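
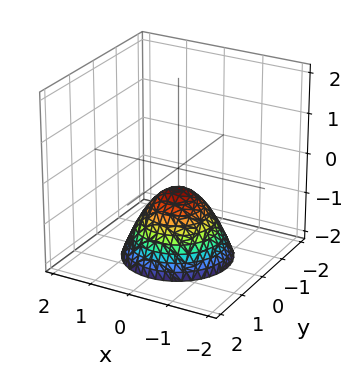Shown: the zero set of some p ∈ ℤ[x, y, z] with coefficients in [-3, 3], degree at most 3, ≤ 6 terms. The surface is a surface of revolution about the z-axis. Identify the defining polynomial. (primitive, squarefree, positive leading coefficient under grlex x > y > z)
(a) The degree is 2 — no degree-1 surface has this shape.
(b) Symmetries: rotational symmetry about the z-axis ⇒ p depends on x, y only through x² + y².
(c) Reading off the gridlines: a circular section at z = -2 has radius between 1 and 2; the surface avoids every integer x-axis point in the box.
(d) Assembling these constraints gives the stated polynomial.

2*x^2 + 2*y^2 + 2*z + 1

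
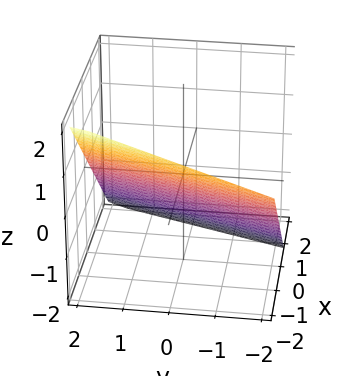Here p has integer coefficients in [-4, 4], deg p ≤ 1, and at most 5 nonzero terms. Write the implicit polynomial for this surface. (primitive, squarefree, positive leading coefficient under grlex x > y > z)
3*x - y + 3*z + 2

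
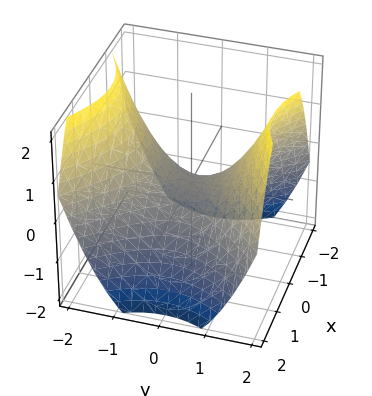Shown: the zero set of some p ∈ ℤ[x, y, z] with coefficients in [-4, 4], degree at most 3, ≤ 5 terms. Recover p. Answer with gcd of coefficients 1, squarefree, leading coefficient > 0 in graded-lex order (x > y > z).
2*x^2 - 2*y^2 + 3*z

First, the degree is 2 — a saddle surface; a quadric.
Next, symmetries: mirror symmetry x ↦ −x ⇒ only even powers of x; it's symmetric under y → −y, forcing even powers of y.
Next, from the axis intercepts and sections: one z-axis crossing is at z = 0; it meets the y-axis at y = 0 (among the integer gridlines); one x-axis crossing is at x = 0.
Finally, putting this together gives p.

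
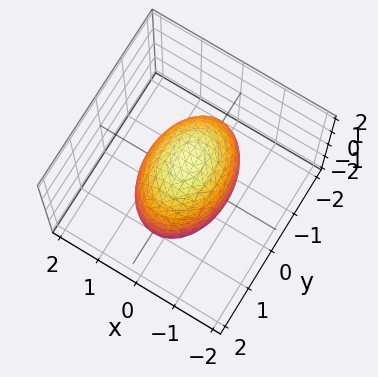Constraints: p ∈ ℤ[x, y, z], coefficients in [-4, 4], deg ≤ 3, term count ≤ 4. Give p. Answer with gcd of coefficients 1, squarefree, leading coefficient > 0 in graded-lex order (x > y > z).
2*x^2 + y^2 + z^2 - 2

deg p = 2. A closed, bounded, convex surface; a quadric.
Symmetries: the z ↦ −z reflection is a symmetry, so z appears only in even powers; the x ↦ −x reflection is a symmetry, so x appears only in even powers; it's symmetric under y → −y, forcing even powers of y.
From the visible intercepts: among the integer gridlines, it crosses the x-axis at x ∈ {-1, 1}.
Assembling these constraints gives the stated polynomial.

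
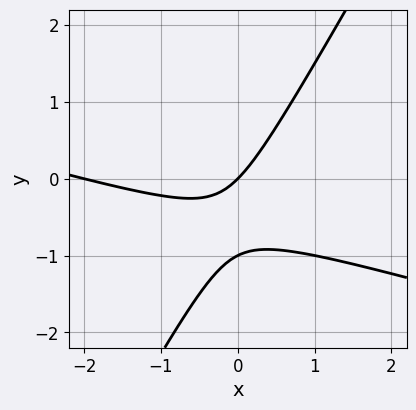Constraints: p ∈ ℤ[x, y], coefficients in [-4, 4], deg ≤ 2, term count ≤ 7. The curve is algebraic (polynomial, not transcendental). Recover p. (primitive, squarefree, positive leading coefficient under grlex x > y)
x^2 + 3*x*y - 2*y^2 + 2*x - 2*y

1. The degree is 2 — the shape is more complex than any degree-1 curve.
2. Reading off the gridlines: the y-axis gridline crossings are at y ∈ {-1, 0}; the x-axis gridline crossings are at x ∈ {-2, 0}.
3. Solving for integer coefficients yields p as stated.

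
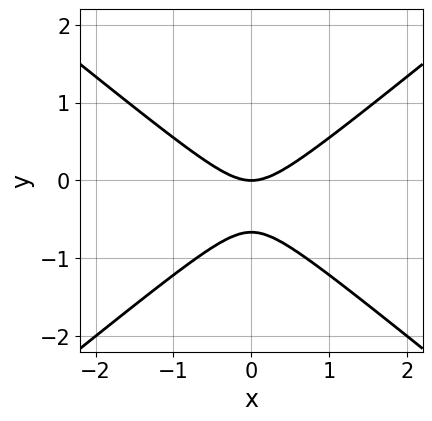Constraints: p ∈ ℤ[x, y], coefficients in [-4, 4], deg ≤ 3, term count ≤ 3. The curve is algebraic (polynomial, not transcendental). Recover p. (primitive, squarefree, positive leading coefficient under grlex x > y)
2*x^2 - 3*y^2 - 2*y

The degree is 2 — the shape is more complex than any degree-1 curve.
Symmetries: it's symmetric under x → −x, forcing even powers of x.
From the visible intercepts: it meets the x-axis at x = 0 (among the integer gridlines); it meets the y-axis at y = 0 (among the integer gridlines).
Together with the visible shape, these determine p as stated.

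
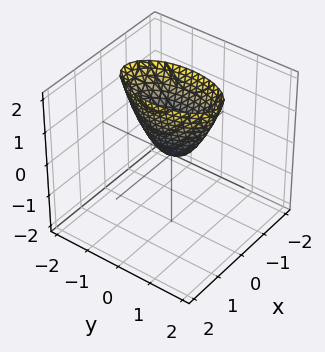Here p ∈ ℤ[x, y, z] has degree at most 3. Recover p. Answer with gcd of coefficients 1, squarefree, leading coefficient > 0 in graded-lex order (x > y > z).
3*x^2 + y^2 - z

deg p = 2. A paraboloid; a quadric.
Symmetries: it's symmetric under x → −x, forcing even powers of x; mirror symmetry y ↦ −y ⇒ only even powers of y.
From the visible intercepts: it crosses the z-axis at the gridline z = 0; one y-axis crossing is at y = 0; it crosses the x-axis at the gridline x = 0.
Fitting integer coefficients to these (and the overall shape) gives p.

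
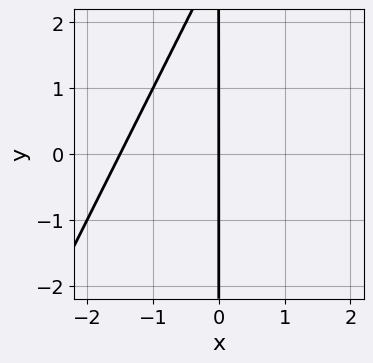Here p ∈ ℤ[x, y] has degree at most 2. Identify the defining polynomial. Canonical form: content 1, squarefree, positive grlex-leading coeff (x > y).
(a) Degree: a generic line meets the curve in up to 2 points, so deg p = 2.
(b) From the visible intercepts: every point of the y-axis in the box is on the curve; it meets the x-axis at x = 0 (among the integer gridlines).
(c) Fitting integer coefficients to these (and the overall shape) gives p.

2*x^2 - x*y + 3*x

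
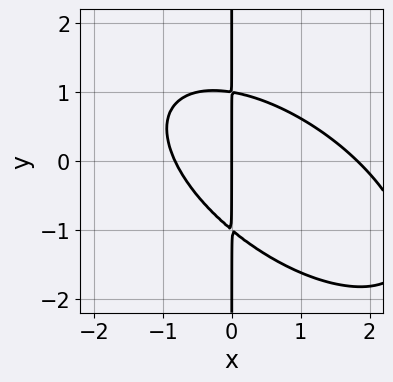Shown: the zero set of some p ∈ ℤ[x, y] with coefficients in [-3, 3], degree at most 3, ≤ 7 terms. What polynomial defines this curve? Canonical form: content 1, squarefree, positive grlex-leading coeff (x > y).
1. The degree is 3 — no degree-2 curve has this shape.
2. Observable constraints: one x-axis crossing is at x = 0; the visible y-axis segment lies entirely on the curve.
3. Fitting integer coefficients to these (and the overall shape) gives p.

2*x^3 + 3*x^2*y + 3*x*y^2 - 2*x^2 - 3*x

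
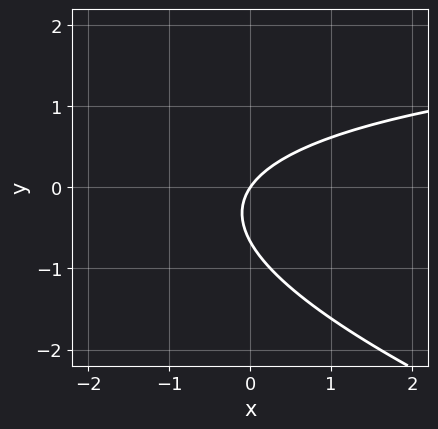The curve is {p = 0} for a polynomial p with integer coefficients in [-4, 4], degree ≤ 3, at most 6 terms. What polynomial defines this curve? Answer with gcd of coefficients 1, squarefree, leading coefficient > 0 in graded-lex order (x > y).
1. deg p = 2. A generic line meets the curve in up to 2 points.
2. Reading off the gridlines: it crosses the x-axis at the gridline x = 0; it meets the y-axis at y = 0 (among the integer gridlines).
3. Solving for integer coefficients yields p as stated.

x*y + 3*y^2 - 3*x + 2*y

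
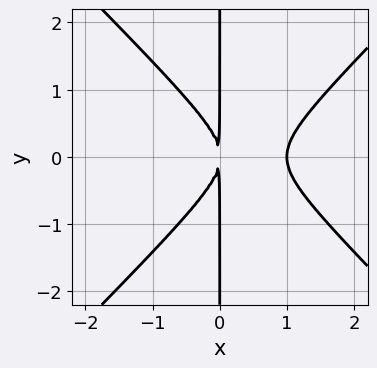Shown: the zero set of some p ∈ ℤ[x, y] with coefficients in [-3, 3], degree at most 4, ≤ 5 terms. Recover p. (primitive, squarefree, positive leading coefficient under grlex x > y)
x^3 - x*y^2 - x^2

First, degree: the shape is more complex than any degree-2 curve, so deg p = 3.
Then, symmetries: it's symmetric under y → −y, forcing even powers of y.
Next, from the axis intercepts and sections: it meets the x-axis at x = 1 (among the integer gridlines); every point of the y-axis in the box is on the curve.
Finally, fitting integer coefficients to these (and the overall shape) gives p.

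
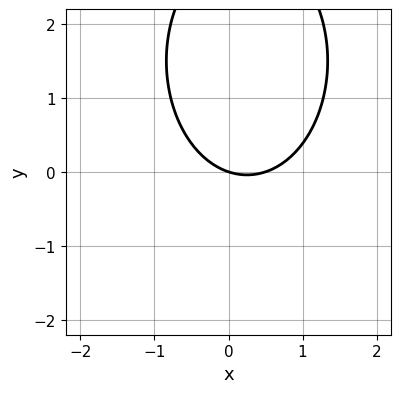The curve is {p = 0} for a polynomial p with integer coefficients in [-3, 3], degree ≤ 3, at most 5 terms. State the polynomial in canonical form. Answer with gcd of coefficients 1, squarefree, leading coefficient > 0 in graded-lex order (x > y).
2*x^2 + y^2 - x - 3*y

1. Degree: the shape is more complex than any degree-1 curve, so deg p = 2.
2. From the visible intercepts: one y-axis crossing is at y = 0; it crosses the x-axis at the gridline x = 0.
3. Fitting integer coefficients to these (and the overall shape) gives p.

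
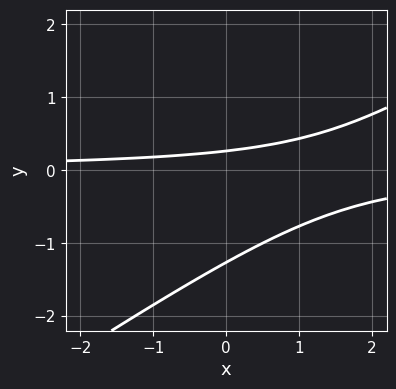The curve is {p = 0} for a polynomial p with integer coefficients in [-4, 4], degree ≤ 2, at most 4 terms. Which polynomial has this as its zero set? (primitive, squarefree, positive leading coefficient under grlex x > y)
2*x*y - 3*y^2 - 3*y + 1

deg p = 2. A generic line meets the curve in up to 2 points.
From the visible intercepts: no x-intercept at any integer in the box.
Solving for integer coefficients yields p as stated.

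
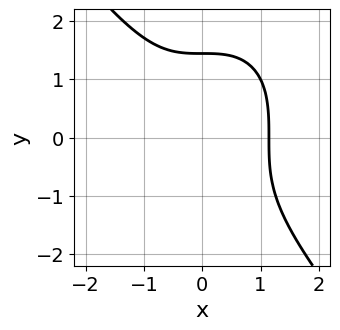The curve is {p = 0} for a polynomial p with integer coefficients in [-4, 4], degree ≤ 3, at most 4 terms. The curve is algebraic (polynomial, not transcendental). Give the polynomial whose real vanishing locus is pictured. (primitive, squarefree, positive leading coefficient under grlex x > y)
2*x^3 + y^3 - 3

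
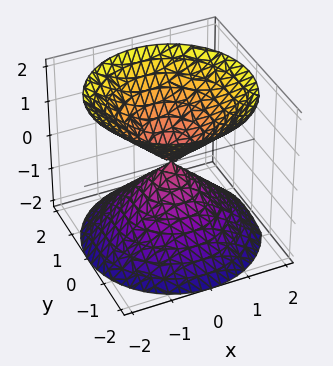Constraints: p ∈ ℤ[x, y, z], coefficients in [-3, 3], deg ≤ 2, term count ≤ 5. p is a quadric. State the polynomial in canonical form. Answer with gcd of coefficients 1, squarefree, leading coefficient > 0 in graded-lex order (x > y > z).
x^2 + y^2 - z^2

I count 2 distinct pieces.
Degree: two nappes meeting at a single point; a quadric, so deg p = 2.
Symmetries: it's symmetric under z → −z, forcing even powers of z; every cross-section ⟂ z is a circle, so x, y appear only via x² + y².
Checking where it meets the axes: one y-axis crossing is at y = 0; a circular section at z = 1 has radius exactly 1; it crosses the x-axis at the gridline x = 0; one z-axis crossing is at z = 0.
Together with the visible shape, these determine p as stated.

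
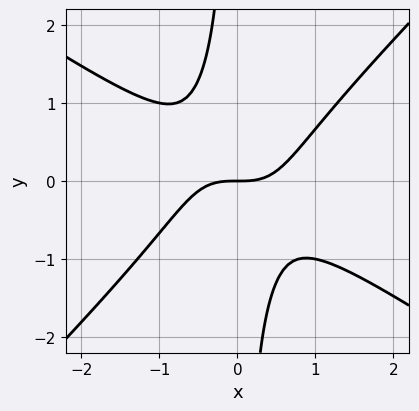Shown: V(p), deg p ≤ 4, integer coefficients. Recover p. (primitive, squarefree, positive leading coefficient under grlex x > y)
2*x^3 + x^2*y - 3*x*y^2 - 2*y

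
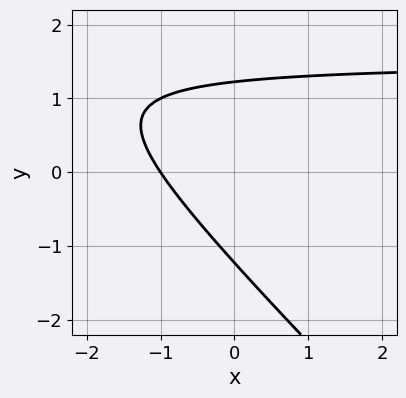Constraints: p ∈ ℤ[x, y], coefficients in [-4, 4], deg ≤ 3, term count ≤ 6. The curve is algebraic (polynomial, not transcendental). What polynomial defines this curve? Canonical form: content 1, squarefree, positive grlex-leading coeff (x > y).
2*x*y + 2*y^2 - 3*x - 3

First, degree: a generic line meets the curve in up to 2 points, so deg p = 2.
Next, against the integer gridlines: it crosses the x-axis at the gridline x = -1.
Finally, putting this together gives p.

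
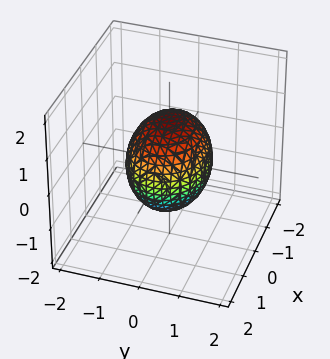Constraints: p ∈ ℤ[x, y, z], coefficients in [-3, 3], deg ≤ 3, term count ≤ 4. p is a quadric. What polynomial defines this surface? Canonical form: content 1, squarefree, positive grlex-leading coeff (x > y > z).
Degree: a closed, bounded, convex surface; a quadric, so deg p = 2.
Symmetries: it's symmetric under y → −y, forcing even powers of y; it's symmetric under x → −x, forcing even powers of x; it's symmetric under z → −z, forcing even powers of z.
Against the integer gridlines: the y-axis gridline crossings are at y ∈ {-1, 1}.
Fitting integer coefficients to these (and the overall shape) gives p.

2*x^2 + 3*y^2 + 2*z^2 - 3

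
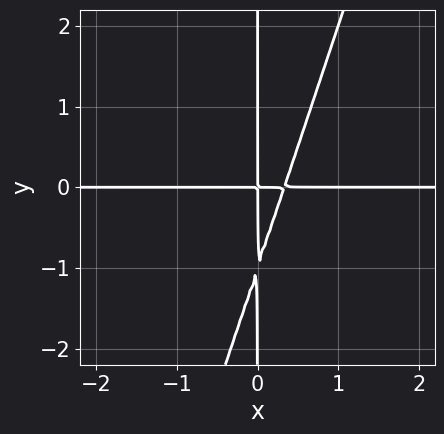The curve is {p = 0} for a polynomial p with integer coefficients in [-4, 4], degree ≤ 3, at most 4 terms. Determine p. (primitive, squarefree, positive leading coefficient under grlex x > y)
(a) The degree is 3 — a generic line meets the curve in up to 3 points.
(b) From the visible intercepts: the visible x-axis segment lies entirely on the curve; every point of the y-axis in the box is on the curve.
(c) The integer polynomial consistent with all of this is the stated p.

3*x^2*y - x*y^2 - x*y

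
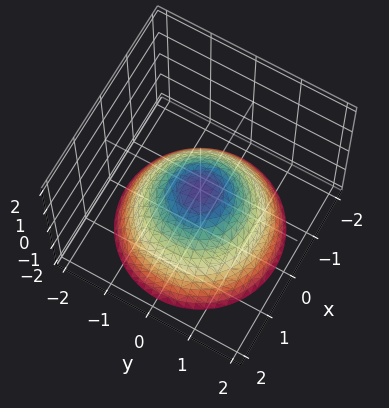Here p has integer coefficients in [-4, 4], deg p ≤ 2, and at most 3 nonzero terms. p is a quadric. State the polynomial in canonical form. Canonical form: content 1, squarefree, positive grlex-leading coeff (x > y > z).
deg p = 2. A paraboloid; a quadric.
Symmetries: rotational symmetry about the z-axis ⇒ p depends on x, y only through x² + y².
Reading off the gridlines: a circular section at z = -1 has radius between 1 and 2; it crosses the x-axis at the gridline x = 0; it crosses the y-axis at the gridline y = 0; it meets the z-axis at z = 0 (among the integer gridlines).
Together with the visible shape, these determine p as stated.

2*x^2 + 2*y^2 + 3*z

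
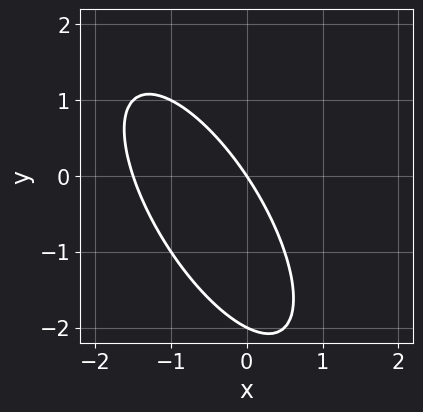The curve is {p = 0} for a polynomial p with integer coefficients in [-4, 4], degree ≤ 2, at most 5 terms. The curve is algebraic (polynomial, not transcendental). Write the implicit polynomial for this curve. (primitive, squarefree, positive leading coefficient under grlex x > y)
1. The degree is 2 — no degree-1 curve has this shape.
2. Observable constraints: it crosses the x-axis at the gridline x = 0; the y-axis gridline crossings are at y ∈ {-2, 0}.
3. Fitting integer coefficients to these (and the overall shape) gives p.

2*x^2 + 2*x*y + y^2 + 3*x + 2*y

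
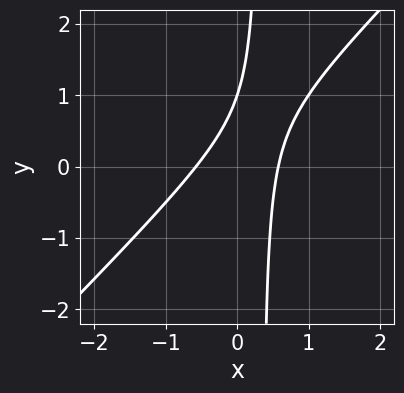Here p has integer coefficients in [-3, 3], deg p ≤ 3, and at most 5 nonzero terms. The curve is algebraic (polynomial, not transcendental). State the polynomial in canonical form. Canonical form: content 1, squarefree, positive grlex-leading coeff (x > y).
Degree: the shape is more complex than any degree-1 curve, so deg p = 2.
From the visible intercepts: it crosses the y-axis at the gridline y = 1.
Fitting integer coefficients to these (and the overall shape) gives p.

3*x^2 - 3*x*y + y - 1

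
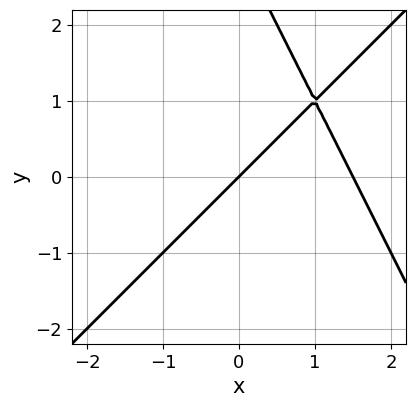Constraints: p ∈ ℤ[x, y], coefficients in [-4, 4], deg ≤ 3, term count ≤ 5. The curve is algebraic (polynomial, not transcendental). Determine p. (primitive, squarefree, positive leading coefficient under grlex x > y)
2*x^2 - x*y - y^2 - 3*x + 3*y

First, the degree is 2 — a generic line meets the curve in up to 2 points.
Next, from the visible intercepts: it meets the y-axis at y = 0 (among the integer gridlines); one x-axis crossing is at x = 0.
Finally, fitting integer coefficients to these (and the overall shape) gives p.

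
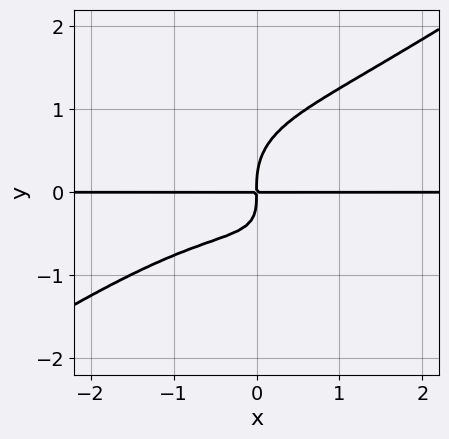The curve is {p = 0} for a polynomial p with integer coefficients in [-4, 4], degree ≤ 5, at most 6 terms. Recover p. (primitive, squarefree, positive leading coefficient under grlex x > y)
Degree: no degree-3 curve has this shape, so deg p = 4.
From the axis intercepts and sections: the visible x-axis segment lies entirely on the curve.
These observations pin down the coefficients.

x^3*y - x*y^3 - 2*y^4 + 2*x*y^2 + 2*x*y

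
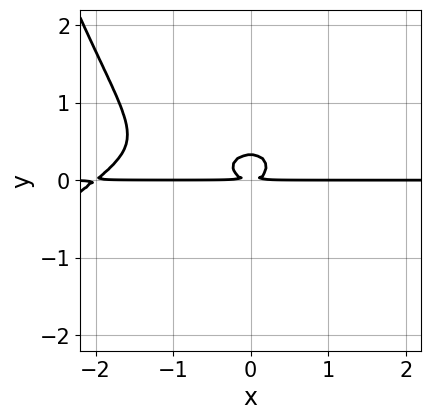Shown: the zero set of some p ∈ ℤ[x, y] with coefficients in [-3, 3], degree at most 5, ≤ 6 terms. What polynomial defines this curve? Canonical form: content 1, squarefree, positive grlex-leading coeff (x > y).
x^3*y - x^2*y^2 + 2*x^2*y + 3*y^3 - y^2

1. The degree is 4 — no degree-3 curve has this shape.
2. Checking where it meets the axes: every point of the x-axis in the box is on the curve.
3. Fitting integer coefficients to these (and the overall shape) gives p.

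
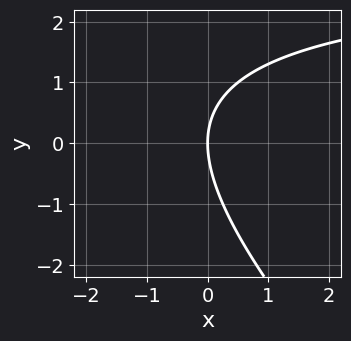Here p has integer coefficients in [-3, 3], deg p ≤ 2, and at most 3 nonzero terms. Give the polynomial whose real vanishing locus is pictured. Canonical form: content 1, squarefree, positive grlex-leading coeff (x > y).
x*y + y^2 - 3*x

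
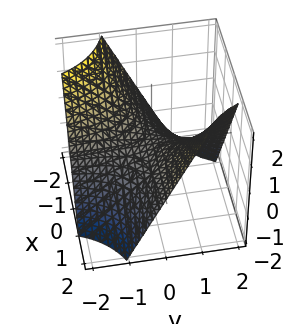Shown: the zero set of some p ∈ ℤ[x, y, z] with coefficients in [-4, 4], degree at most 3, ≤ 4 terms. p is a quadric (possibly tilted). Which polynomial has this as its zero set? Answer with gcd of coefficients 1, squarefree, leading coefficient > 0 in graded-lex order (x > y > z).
(a) The degree is 2 — the shape is more complex than any degree-1 surface.
(b) From the visible intercepts: one z-axis crossing is at z = 0; every point of the x-axis in the box is on the surface; every point of the y-axis in the box is on the surface.
(c) Matching integer coefficients to the picture gives p.

x*y - z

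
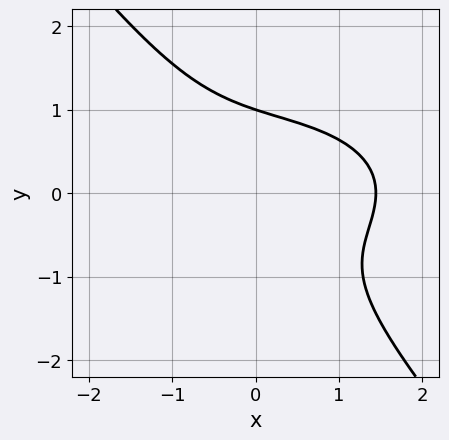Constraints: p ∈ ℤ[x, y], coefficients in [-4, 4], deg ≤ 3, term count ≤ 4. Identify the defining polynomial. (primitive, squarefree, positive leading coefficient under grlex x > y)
x^3 + 3*x*y^2 + 3*y^3 - 3

First, degree: no degree-2 curve has this shape, so deg p = 3.
Then, reading off the gridlines: it crosses the y-axis at the gridline y = 1.
Finally, fitting integer coefficients to these (and the overall shape) gives p.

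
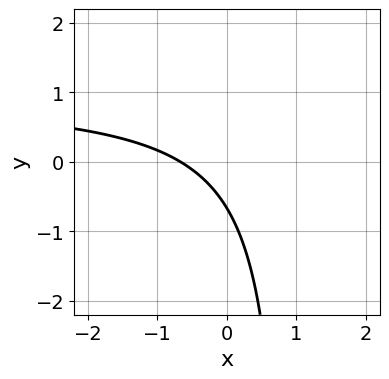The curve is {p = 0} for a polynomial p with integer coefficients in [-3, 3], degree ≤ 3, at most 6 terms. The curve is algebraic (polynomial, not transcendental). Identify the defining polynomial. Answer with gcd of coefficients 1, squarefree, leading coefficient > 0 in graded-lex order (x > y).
1. The degree is 2 — no degree-1 curve has this shape.
2. The integer polynomial consistent with all of this is the stated p.

3*x*y - 3*x - 3*y - 2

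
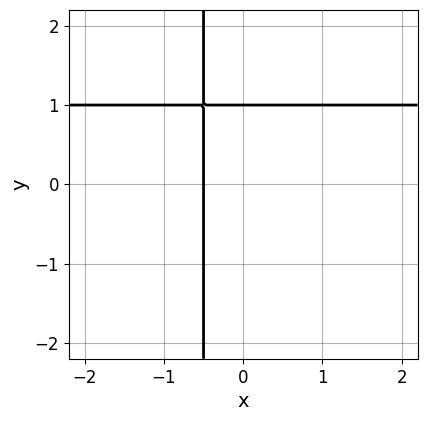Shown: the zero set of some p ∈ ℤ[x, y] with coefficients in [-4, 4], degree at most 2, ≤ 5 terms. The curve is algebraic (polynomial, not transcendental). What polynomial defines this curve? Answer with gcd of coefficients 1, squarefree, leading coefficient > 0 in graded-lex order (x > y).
The degree is 2 — the shape is more complex than any degree-1 curve.
From the visible intercepts: one y-axis crossing is at y = 1.
Fitting integer coefficients to these (and the overall shape) gives p.

2*x*y - 2*x + y - 1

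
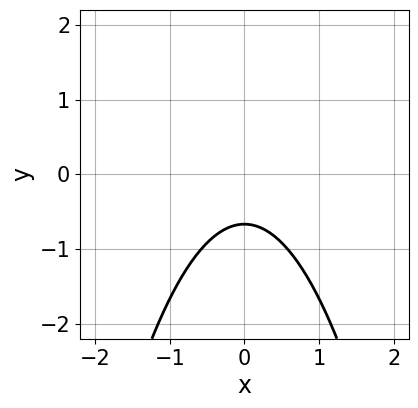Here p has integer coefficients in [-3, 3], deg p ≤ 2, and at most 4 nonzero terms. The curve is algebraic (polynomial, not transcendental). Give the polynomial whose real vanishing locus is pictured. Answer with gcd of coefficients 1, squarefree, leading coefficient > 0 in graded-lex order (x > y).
(a) deg p = 2. The shape is more complex than any degree-1 curve.
(b) Symmetries: mirror symmetry x ↦ −x ⇒ only even powers of x.
(c) Checking where it meets the axes: no x-intercept at any integer in the box.
(d) Fitting integer coefficients to these (and the overall shape) gives p.

3*x^2 + 3*y + 2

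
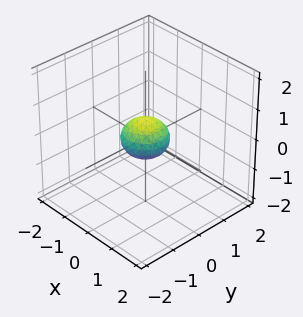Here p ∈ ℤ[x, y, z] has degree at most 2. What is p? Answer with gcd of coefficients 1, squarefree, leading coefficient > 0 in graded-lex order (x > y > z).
2*x^2 + 2*y^2 + 3*z^2 - 1

deg p = 2. Bounded and convex; a quadric.
Symmetries: the z ↦ −z reflection is a symmetry, so z appears only in even powers; the z-axis is an axis of rotation, so x and y enter only as x² + y².
Against the integer gridlines: a circular section at z = 0 has radius between 0 and 1.
Together with the visible shape, these determine p as stated.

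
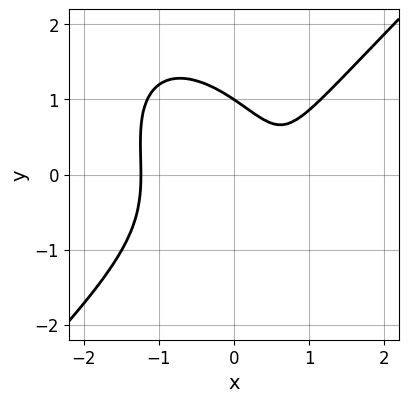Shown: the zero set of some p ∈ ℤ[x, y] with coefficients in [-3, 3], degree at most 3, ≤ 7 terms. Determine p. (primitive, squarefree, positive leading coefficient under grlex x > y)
deg p = 3. The shape is more complex than any degree-2 curve.
Reading off the gridlines: one y-axis crossing is at y = 1.
Matching integer coefficients to the picture gives p.

3*x^3 - x*y^2 - 2*y^3 - 3*x + 2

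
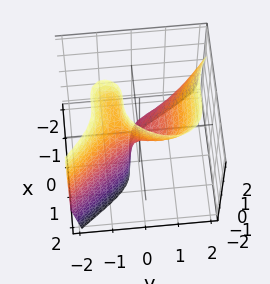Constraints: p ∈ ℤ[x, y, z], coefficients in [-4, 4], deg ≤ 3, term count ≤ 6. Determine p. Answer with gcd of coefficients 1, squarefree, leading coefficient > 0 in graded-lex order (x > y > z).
(a) The degree is 3 — no degree-2 surface has this shape.
(b) Against the integer gridlines: it meets the z-axis at z = 0 (among the integer gridlines); one y-axis crossing is at y = 0; it crosses the x-axis at the gridline x = 0.
(c) Together with the visible shape, these determine p as stated.

3*x^3 + 2*y^3 - 3*y*z + y - z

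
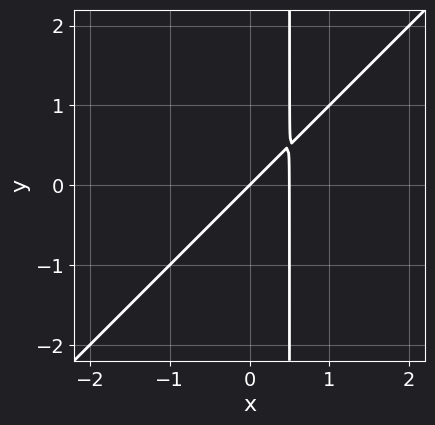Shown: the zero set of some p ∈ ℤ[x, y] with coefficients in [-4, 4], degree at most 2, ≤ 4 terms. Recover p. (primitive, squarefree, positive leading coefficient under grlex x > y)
2*x^2 - 2*x*y - x + y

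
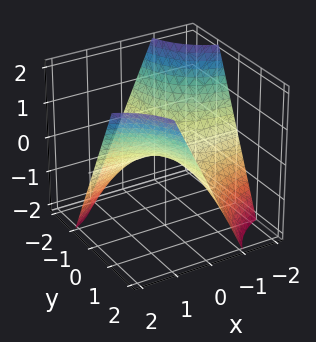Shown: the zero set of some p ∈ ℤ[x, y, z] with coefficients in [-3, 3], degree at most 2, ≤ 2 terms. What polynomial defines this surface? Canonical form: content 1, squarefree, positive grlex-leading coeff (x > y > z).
First, deg p = 2. A hyperbolic paraboloid; a quadric.
Then, against the integer gridlines: every point of the y-axis in the box is on the surface; it crosses the z-axis at the gridline z = 0; every point of the x-axis in the box is on the surface.
Finally, fitting integer coefficients to these (and the overall shape) gives p.

x*y - z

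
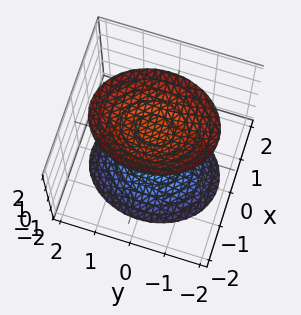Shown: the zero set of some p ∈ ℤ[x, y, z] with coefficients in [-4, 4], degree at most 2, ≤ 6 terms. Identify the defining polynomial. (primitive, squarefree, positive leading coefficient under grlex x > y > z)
1. The picture has 2 separate pieces. They look like related sheets of one shape, so recover p as a whole.
2. The degree is 2 — two sheets facing apart; a quadric.
3. Symmetries: the z ↦ −z reflection is a symmetry, so z appears only in even powers; it's symmetric under x → −x, forcing even powers of x; mirror symmetry y ↦ −y ⇒ only even powers of y.
4. From the axis intercepts and sections: it misses every integer gridline on the y-axis; it misses every integer gridline on the x-axis.
5. Assembling these constraints gives the stated polynomial.

3*x^2 + 2*y^2 - 2*z^2 + 3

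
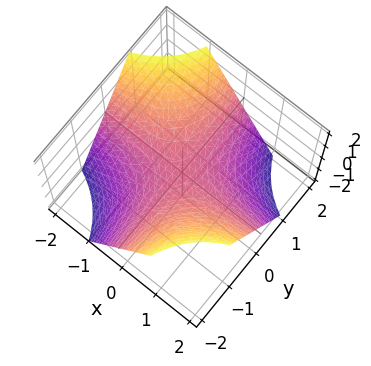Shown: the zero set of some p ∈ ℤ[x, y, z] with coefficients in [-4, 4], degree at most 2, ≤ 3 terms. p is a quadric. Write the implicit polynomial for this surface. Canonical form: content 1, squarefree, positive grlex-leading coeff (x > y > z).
x*y + z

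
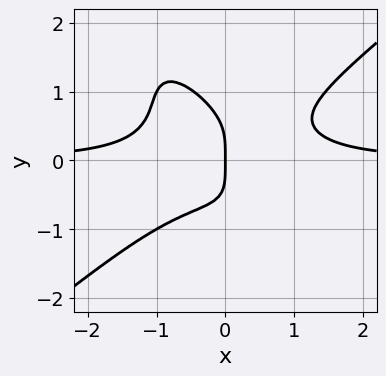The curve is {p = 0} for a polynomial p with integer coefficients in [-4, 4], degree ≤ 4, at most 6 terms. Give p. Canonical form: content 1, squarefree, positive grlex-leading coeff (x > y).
Degree: the shape is more complex than any degree-3 curve, so deg p = 4.
Against the integer gridlines: it meets the x-axis at x = 0 (among the integer gridlines); it crosses the y-axis at the gridline y = 0.
Putting this together gives p.

3*x^3*y - 3*x*y^3 - 2*y^4 - 2*x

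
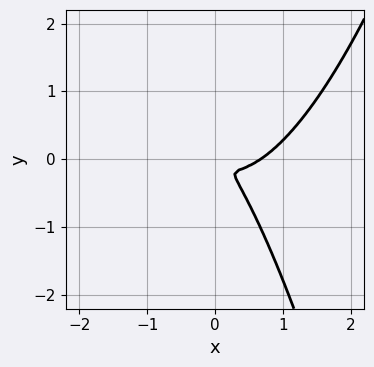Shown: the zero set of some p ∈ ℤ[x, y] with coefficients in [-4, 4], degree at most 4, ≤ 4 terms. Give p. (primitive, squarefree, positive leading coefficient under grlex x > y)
3*x^3 - 2*x^2 - 3*x*y - 2*y^2

The degree is 3 — no degree-2 curve has this shape.
Solving for integer coefficients yields p as stated.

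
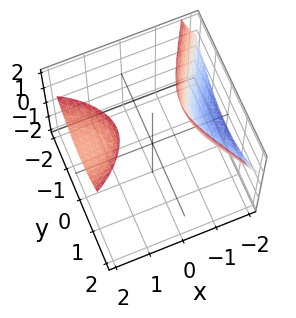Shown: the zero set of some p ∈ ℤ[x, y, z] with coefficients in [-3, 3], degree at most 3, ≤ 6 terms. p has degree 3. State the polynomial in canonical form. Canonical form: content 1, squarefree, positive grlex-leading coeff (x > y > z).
x^3 - 2*x^2*z + 3*y^2 + 3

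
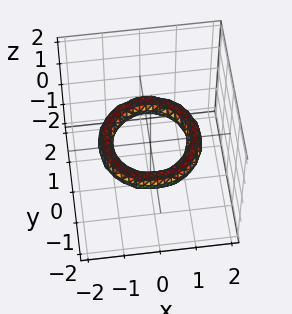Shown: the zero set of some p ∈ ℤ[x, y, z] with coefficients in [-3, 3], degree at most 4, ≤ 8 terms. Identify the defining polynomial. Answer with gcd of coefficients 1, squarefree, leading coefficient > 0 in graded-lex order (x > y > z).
x^4 + 2*x^2*y^2 + y^4 - 3*x^2 - 3*y^2 + 3*z^2 + 2

Degree: a generic line meets the surface in up to 4 points, so deg p = 4.
By symmetry, the surface is invariant under rotation about z: p = q(x² + y², z).
Observable constraints: a circular section at z = 0 has radius exactly 1; it misses every integer gridline on the z-axis; among the integer gridlines, it crosses the y-axis at y ∈ {-1, 1}; among the integer gridlines, it crosses the x-axis at x ∈ {-1, 1}.
The integer polynomial consistent with all of this is the stated p.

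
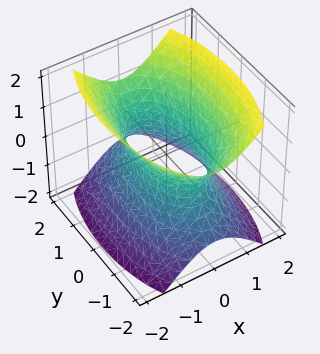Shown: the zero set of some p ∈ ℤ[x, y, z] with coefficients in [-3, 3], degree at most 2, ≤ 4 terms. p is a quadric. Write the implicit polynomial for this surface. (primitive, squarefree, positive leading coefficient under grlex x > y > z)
(a) The degree is 2 — an hourglass — one-sheet hyperboloid; a quadric.
(b) Symmetries: it's symmetric under y → −y, forcing even powers of y; mirror symmetry z ↦ −z ⇒ only even powers of z; mirror symmetry x ↦ −x ⇒ only even powers of x.
(c) From the axis intercepts and sections: it misses every integer gridline on the z-axis.
(d) These observations pin down the coefficients.

3*x^2 + y^2 - 2*z^2 - 2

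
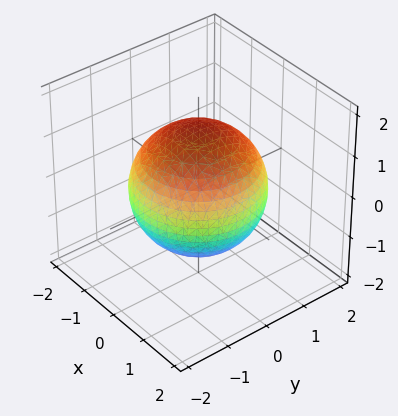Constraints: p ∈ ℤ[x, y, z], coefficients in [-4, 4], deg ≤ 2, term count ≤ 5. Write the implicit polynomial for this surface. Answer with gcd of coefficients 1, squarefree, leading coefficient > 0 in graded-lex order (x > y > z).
(a) The degree is 2 — the shape is more complex than any degree-1 surface.
(b) Symmetry: the z-axis is an axis of rotation, so x and y enter only as x² + y².
(c) Reading off the gridlines: a circular section at z = 0 has radius between 1 and 2.
(d) Together with the visible shape, these determine p as stated.

x^2 + y^2 + z^2 - 2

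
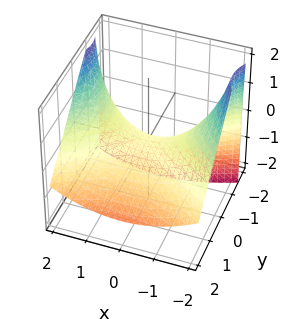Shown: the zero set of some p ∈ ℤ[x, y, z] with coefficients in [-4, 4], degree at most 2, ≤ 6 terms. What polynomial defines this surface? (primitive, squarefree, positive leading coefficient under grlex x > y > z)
x^2 - 2*y^2 - 2*y*z - 3*z

First, degree: a generic line meets the surface in up to 2 points, so deg p = 2.
Then, checking where it meets the axes: it meets the y-axis at y = 0 (among the integer gridlines); it meets the x-axis at x = 0 (among the integer gridlines); it crosses the z-axis at the gridline z = 0.
Finally, fitting integer coefficients to these (and the overall shape) gives p.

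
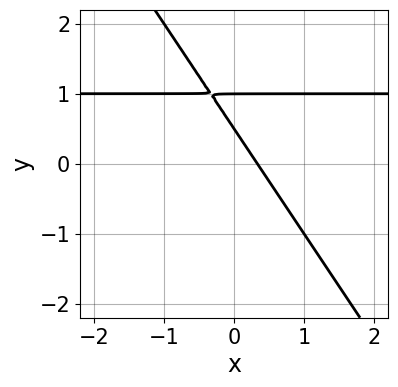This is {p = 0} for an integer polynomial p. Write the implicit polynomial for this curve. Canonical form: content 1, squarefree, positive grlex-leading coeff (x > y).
(a) deg p = 2. The shape is more complex than any degree-1 curve.
(b) Reading off the gridlines: one y-axis crossing is at y = 1.
(c) The integer polynomial consistent with all of this is the stated p.

3*x*y + 2*y^2 - 3*x - 3*y + 1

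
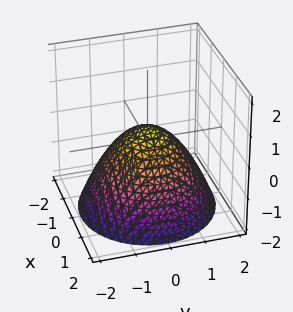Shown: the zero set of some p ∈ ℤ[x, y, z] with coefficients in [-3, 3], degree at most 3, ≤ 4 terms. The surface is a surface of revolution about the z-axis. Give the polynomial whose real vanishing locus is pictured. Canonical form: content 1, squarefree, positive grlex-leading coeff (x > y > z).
2*x^2 + 2*y^2 + 3*z - 1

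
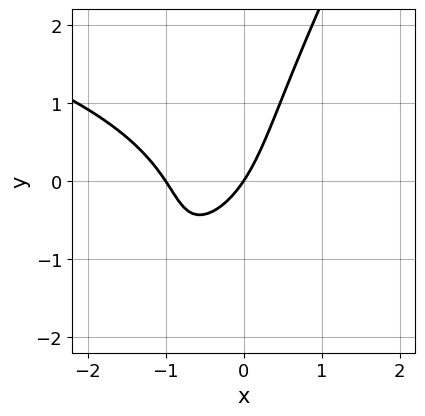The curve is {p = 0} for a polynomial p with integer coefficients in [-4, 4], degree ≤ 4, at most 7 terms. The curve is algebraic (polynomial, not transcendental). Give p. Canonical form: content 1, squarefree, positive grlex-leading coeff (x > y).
2*x*y^2 - y^3 + 3*x^2 + 3*x - 2*y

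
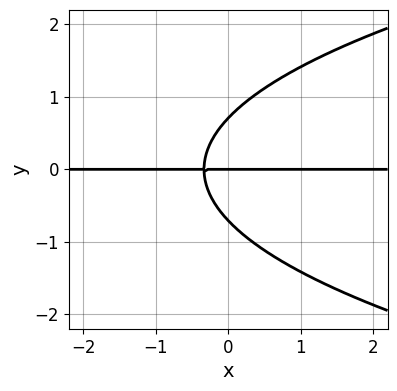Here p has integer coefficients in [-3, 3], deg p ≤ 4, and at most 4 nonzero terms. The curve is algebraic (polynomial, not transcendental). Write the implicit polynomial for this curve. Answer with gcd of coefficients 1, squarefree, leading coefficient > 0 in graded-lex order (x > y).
2*y^3 - 3*x*y - y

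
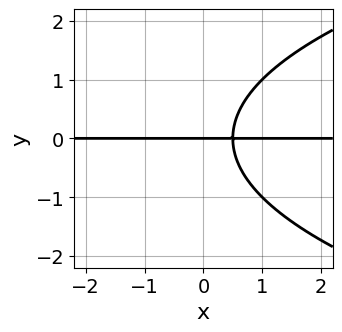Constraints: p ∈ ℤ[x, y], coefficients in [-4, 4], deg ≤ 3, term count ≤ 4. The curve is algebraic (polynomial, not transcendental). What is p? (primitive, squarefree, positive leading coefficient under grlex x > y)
1. Degree: a generic line meets the curve in up to 3 points, so deg p = 3.
2. Reading off the gridlines: the visible x-axis segment lies entirely on the curve; it crosses the y-axis at the gridline y = 0.
3. Assembling these constraints gives the stated polynomial.

y^3 - 2*x*y + y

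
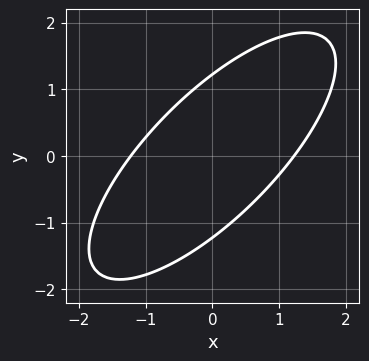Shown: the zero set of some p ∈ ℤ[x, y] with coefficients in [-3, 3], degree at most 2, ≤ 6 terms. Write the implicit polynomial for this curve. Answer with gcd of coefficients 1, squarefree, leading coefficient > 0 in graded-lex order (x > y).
First, deg p = 2.
Finally, matching integer coefficients to the picture gives p.

2*x^2 - 3*x*y + 2*y^2 - 3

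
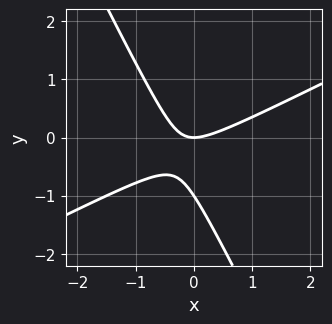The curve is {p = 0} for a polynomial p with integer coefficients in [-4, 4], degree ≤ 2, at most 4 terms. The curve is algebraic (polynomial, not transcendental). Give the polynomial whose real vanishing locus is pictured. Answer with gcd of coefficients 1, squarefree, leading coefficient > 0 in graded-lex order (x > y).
2*x^2 - 3*x*y - 2*y^2 - 2*y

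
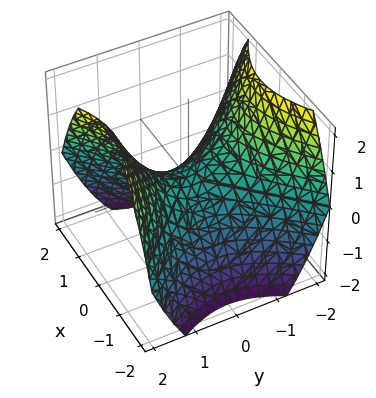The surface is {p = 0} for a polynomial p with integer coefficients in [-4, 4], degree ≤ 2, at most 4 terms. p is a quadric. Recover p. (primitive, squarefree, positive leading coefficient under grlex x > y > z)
2*x^2 - 2*y^2 + 3*z

(a) deg p = 2.
(b) Symmetries: mirror symmetry y ↦ −y ⇒ only even powers of y; mirror symmetry x ↦ −x ⇒ only even powers of x.
(c) Against the integer gridlines: one y-axis crossing is at y = 0; one z-axis crossing is at z = 0; it meets the x-axis at x = 0 (among the integer gridlines).
(d) Assembling these constraints gives the stated polynomial.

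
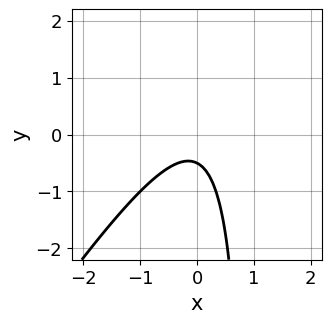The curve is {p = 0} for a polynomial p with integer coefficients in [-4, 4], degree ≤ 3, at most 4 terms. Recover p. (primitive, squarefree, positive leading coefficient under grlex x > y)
3*x^2 - 2*x*y + 2*y + 1

Degree: no degree-1 curve has this shape, so deg p = 2.
From the visible intercepts: the curve avoids every integer x-axis point in the box.
These observations pin down the coefficients.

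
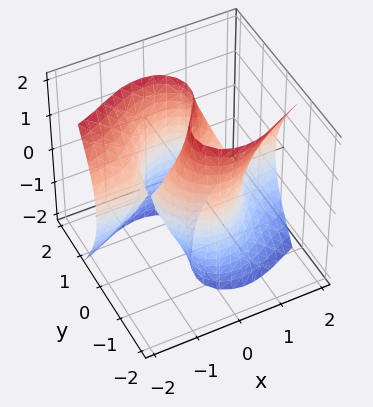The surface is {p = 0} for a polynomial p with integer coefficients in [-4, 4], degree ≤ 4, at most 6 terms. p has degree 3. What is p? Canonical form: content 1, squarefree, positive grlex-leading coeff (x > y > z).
Degree: the shape is more complex than any degree-2 surface, so deg p = 3.
Against the integer gridlines: it meets the y-axis at y = 0 (among the integer gridlines); every point of the z-axis in the box is on the surface; every point of the x-axis in the box is on the surface.
Matching integer coefficients to the picture gives p.

3*x^2*y + x*z^2 + 2*y^3 - 3*y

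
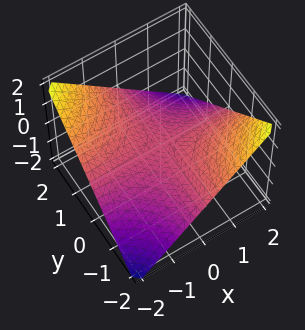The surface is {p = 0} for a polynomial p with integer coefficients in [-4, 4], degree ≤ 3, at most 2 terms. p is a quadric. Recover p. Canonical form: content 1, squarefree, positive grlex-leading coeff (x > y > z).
First, degree: a saddle surface; a quadric, so deg p = 2.
Next, reading off the gridlines: the visible x-axis segment lies entirely on the surface; one z-axis crossing is at z = 0; every point of the y-axis in the box is on the surface.
Finally, these observations pin down the coefficients.

x*y + 2*z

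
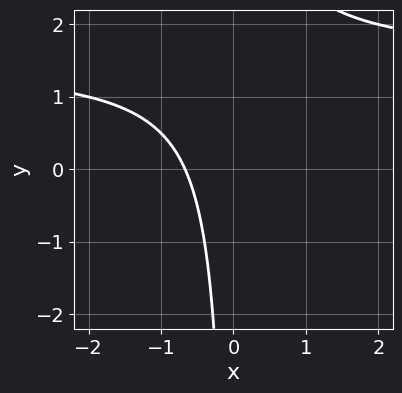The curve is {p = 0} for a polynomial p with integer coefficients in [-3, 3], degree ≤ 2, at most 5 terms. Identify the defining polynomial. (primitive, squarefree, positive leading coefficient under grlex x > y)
The degree is 2 — a generic line meets the curve in up to 2 points.
From the axis intercepts and sections: the curve avoids every integer y-axis point in the box.
These observations pin down the coefficients.

2*x*y - 3*x - 2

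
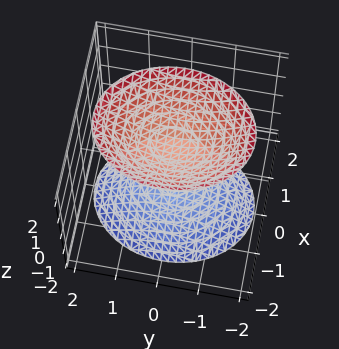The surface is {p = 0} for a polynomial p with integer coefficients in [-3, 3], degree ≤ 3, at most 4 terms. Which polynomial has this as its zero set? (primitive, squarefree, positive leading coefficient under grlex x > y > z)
3*x^2 + 2*y^2 - 2*z^2 + 2

First, the picture has 2 separate pieces. Treating them together as one polynomial.
Next, deg p = 2. Two sheets facing apart; a quadric.
Next, symmetries: mirror symmetry x ↦ −x ⇒ only even powers of x; mirror symmetry z ↦ −z ⇒ only even powers of z; it's symmetric under y → −y, forcing even powers of y.
Then, observable constraints: the surface avoids every integer y-axis point in the box; no x-intercept at any integer in the box; among the integer gridlines, it crosses the z-axis at z ∈ {-1, 1}.
Finally, solving for integer coefficients yields p as stated.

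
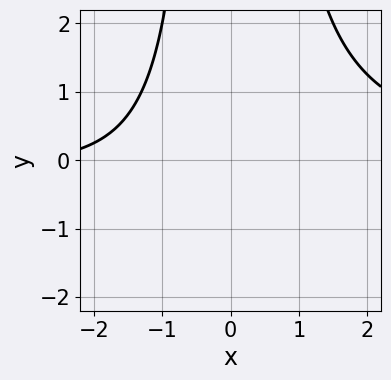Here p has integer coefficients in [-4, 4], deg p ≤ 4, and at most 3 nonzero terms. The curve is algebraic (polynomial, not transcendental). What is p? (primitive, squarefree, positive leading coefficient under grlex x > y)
x^2*y - x - 3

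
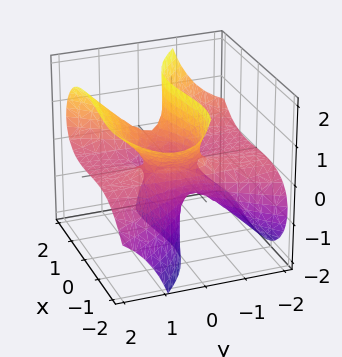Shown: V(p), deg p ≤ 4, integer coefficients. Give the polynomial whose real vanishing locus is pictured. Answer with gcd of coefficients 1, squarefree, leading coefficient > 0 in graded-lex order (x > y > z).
x^3 + x^2*z - 3*y^2*z + 3*y*z^2 - x

First, the degree is 3 — no degree-2 surface has this shape.
Next, from the axis intercepts and sections: every point of the y-axis in the box is on the surface; the x-axis gridline crossings are at x ∈ {-1, 0, 1}; the visible z-axis segment lies entirely on the surface.
Finally, the integer polynomial consistent with all of this is the stated p.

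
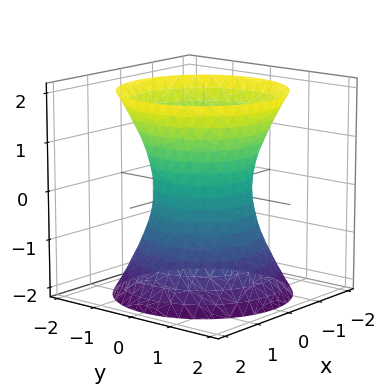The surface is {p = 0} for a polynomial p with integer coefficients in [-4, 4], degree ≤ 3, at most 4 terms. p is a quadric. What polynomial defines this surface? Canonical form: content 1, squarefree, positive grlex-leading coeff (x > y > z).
2*x^2 + 2*y^2 - z^2 - 2

deg p = 2. An hourglass — one-sheet hyperboloid; a quadric.
Symmetries: the z ↦ −z reflection is a symmetry, so z appears only in even powers; every cross-section ⟂ z is a circle, so x, y appear only via x² + y².
Against the integer gridlines: among the integer gridlines, it crosses the x-axis at x ∈ {-1, 1}; no z-intercept at any integer in the box.
Fitting integer coefficients to these (and the overall shape) gives p. Check: (0, 1, 0) on the y-axis lies on the surface, and p(0, 1, 0) = 0. ✓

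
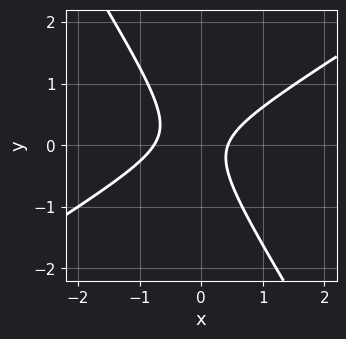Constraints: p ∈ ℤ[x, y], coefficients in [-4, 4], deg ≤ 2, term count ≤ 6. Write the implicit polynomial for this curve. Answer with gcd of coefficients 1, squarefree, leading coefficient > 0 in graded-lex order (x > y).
3*x^2 - 3*x*y - 3*y^2 + x - 1

First, the degree is 2 — a generic line meets the curve in up to 2 points.
Next, from the visible intercepts: no y-intercept at any integer in the box.
Finally, assembling these constraints gives the stated polynomial.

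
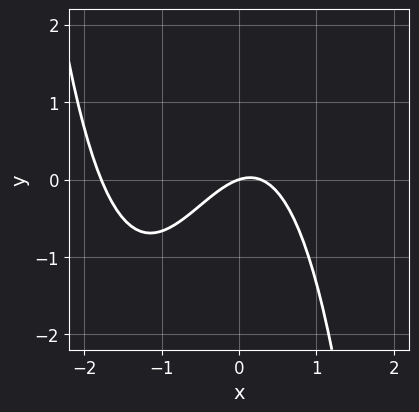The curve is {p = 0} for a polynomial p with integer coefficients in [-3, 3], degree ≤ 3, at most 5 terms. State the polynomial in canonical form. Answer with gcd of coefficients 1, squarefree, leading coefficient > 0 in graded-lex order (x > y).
2*x^3 + 3*x^2 - x + 3*y

(a) The degree is 3 — the shape is more complex than any degree-2 curve.
(b) From the visible intercepts: one x-axis crossing is at x = 0; it crosses the y-axis at the gridline y = 0.
(c) Putting this together gives p.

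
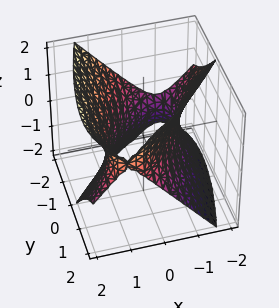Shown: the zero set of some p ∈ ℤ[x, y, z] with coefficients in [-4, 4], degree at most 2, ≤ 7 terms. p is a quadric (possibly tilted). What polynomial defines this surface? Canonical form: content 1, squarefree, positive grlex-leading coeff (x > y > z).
Degree: no degree-1 surface has this shape, so deg p = 2.
Observable constraints: the surface avoids every integer z-axis point in the box; among the integer gridlines, it crosses the x-axis at x ∈ {-1, 1}.
Assembling these constraints gives the stated polynomial.

3*x^2 - 3*x*y + y^2 + 2*y*z - 2*z^2 - 3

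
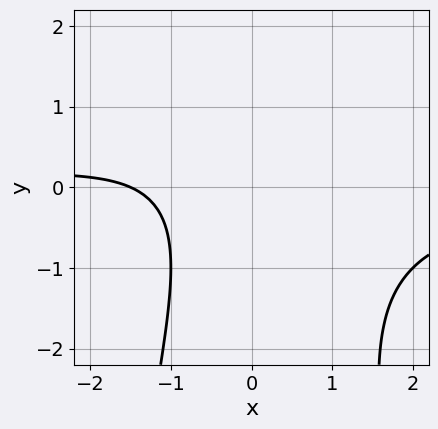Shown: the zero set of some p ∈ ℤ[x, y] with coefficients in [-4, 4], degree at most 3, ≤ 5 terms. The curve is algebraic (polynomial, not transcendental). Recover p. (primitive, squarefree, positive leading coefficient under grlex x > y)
2*x^2*y + y^2 + 2*x + 3

Degree: no degree-2 curve has this shape, so deg p = 3.
Observable constraints: no y-intercept at any integer in the box.
These observations pin down the coefficients.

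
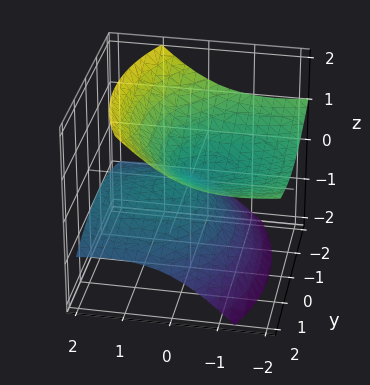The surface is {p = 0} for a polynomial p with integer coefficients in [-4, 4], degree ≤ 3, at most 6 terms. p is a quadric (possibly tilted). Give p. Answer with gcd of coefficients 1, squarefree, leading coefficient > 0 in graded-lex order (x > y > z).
1. I count 2 distinct pieces.
2. The degree is 2 — no degree-1 surface has this shape.
3. Reading off the gridlines: it crosses the x-axis at the gridline x = 0; it meets the y-axis at y = 0 (among the integer gridlines).
4. Assembling these constraints gives the stated polynomial.

x^2 + 3*x*z + y^2 - 3*z^2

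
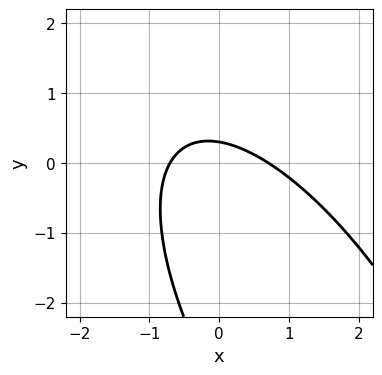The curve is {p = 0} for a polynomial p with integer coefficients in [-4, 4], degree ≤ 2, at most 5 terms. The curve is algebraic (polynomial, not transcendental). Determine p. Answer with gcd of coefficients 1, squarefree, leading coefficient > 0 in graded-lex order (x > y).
First, the degree is 2 — a generic line meets the curve in up to 2 points.
Finally, matching integer coefficients to the picture gives p.

2*x^2 + 2*x*y + y^2 + 3*y - 1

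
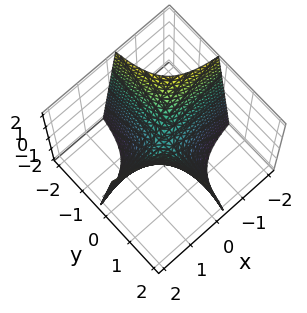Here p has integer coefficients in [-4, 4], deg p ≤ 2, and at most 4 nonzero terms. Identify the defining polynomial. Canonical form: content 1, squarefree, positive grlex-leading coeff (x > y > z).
First, deg p = 2. The shape is more complex than any degree-1 surface.
Then, from the axis intercepts and sections: the visible x-axis segment lies entirely on the surface; every point of the y-axis in the box is on the surface.
Finally, putting this together gives p.

3*x*y - z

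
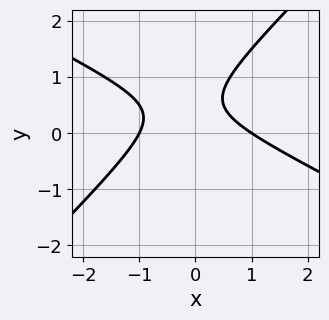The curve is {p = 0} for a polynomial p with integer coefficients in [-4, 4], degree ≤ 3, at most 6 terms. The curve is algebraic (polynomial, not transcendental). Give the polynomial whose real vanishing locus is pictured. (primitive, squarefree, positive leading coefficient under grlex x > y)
The degree is 2 — a generic line meets the curve in up to 2 points.
Checking where it meets the axes: no y-intercept at any integer in the box; the x-axis gridline crossings are at x ∈ {-1, 1}.
Solving for integer coefficients yields p as stated.

x^2 + x*y - 2*y^2 + 2*y - 1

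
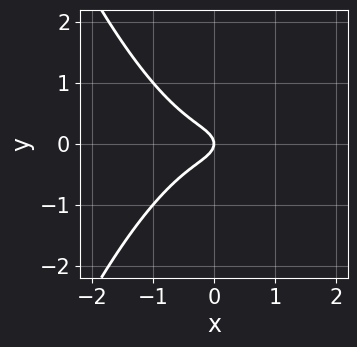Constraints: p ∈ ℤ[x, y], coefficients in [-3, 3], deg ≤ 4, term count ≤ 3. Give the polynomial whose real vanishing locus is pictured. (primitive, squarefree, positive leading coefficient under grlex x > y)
1. deg p = 3.
2. Symmetries: mirror symmetry y ↦ −y ⇒ only even powers of y.
3. From the axis intercepts and sections: one x-axis crossing is at x = 0; it meets the y-axis at y = 0 (among the integer gridlines).
4. Together with the visible shape, these determine p as stated.

2*x^3 + 3*y^2 + x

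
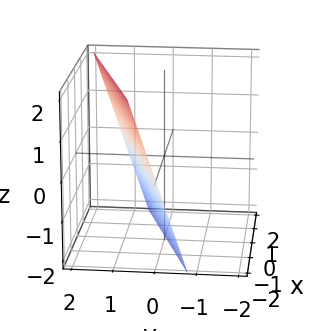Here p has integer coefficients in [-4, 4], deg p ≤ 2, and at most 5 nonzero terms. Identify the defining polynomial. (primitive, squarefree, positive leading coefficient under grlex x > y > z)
x - 3*y + z + 2

1. deg p = 1.
2. From the axis intercepts and sections: one z-axis crossing is at z = -2; it crosses the x-axis at the gridline x = -2.
3. Solving for integer coefficients yields p as stated.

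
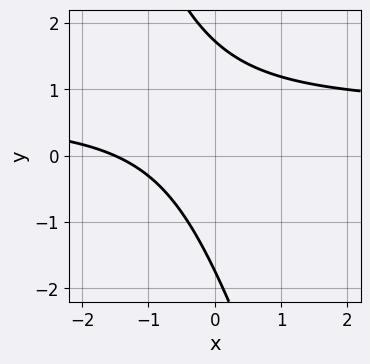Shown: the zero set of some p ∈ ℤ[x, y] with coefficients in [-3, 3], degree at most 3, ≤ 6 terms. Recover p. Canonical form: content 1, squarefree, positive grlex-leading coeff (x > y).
3*x*y + y^2 - 2*x - 3

(a) The degree is 2 — the shape is more complex than any degree-1 curve.
(b) Putting this together gives p.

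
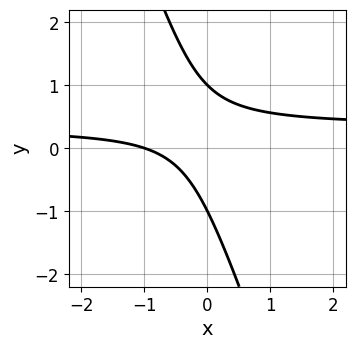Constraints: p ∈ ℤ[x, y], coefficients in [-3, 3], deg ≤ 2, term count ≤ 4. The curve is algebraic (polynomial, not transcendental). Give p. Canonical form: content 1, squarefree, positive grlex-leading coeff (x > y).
(a) Degree: the shape is more complex than any degree-1 curve, so deg p = 2.
(b) Against the integer gridlines: it meets the x-axis at x = -1 (among the integer gridlines); the y-axis gridline crossings are at y ∈ {-1, 1}.
(c) Assembling these constraints gives the stated polynomial.

3*x*y + y^2 - x - 1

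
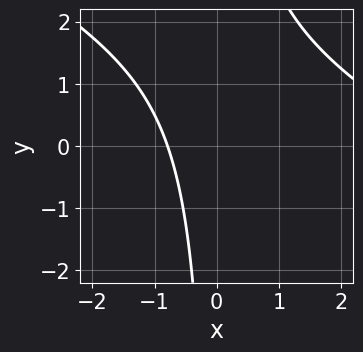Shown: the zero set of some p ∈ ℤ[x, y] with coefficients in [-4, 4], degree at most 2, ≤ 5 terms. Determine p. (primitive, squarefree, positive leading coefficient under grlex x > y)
First, degree: a generic line meets the curve in up to 2 points, so deg p = 2.
Next, reading off the gridlines: the curve avoids every integer y-axis point in the box.
Finally, these observations pin down the coefficients.

x^2 + 2*x*y - 3*x - 3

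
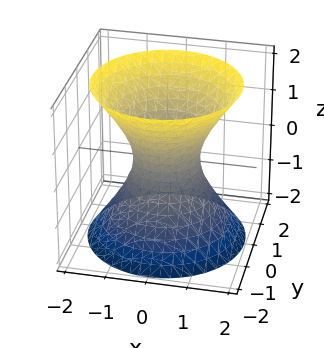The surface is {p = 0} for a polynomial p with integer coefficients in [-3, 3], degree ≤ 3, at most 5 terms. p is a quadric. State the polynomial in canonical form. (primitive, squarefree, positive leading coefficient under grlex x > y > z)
1. The degree is 2 — one connected sheet with a waist; a quadric.
2. Symmetries: mirror symmetry z ↦ −z ⇒ only even powers of z; rotational symmetry about the z-axis ⇒ p depends on x, y only through x² + y².
3. Against the integer gridlines: a circular section at z = 0 has radius between 0 and 1; it misses every integer gridline on the z-axis.
4. Matching integer coefficients to the picture gives p.

3*x^2 + 3*y^2 - 2*z^2 - 2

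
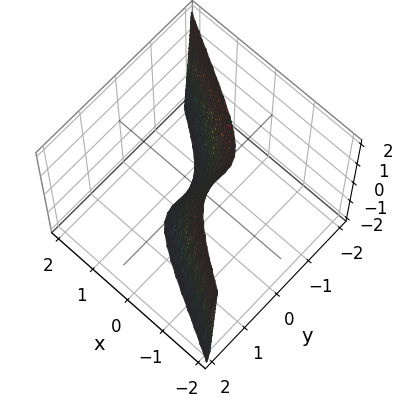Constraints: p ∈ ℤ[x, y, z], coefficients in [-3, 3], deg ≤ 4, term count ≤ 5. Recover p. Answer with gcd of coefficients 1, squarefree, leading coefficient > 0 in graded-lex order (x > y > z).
2*x*y^2 + 3*y^3 + 3*x + z

First, deg p = 3. The shape is more complex than any degree-2 surface.
Then, observable constraints: it meets the y-axis at y = 0 (among the integer gridlines); one x-axis crossing is at x = 0; it meets the z-axis at z = 0 (among the integer gridlines).
Finally, these observations pin down the coefficients.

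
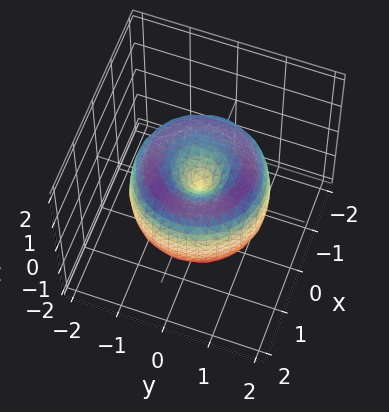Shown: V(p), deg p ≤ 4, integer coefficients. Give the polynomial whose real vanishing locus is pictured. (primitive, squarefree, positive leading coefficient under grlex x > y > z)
x^4 + 2*x^2*y^2 + y^4 - 2*x^2 - 2*y^2 + z^2

1. Degree: the shape is more complex than any degree-3 surface, so deg p = 4.
2. Symmetries: the z-axis is an axis of rotation, so x and y enter only as x² + y².
3. From the visible intercepts: a circular section at z = 1 has radius exactly 1; it crosses the y-axis at the gridline y = 0.
4. Together with the visible shape, these determine p as stated.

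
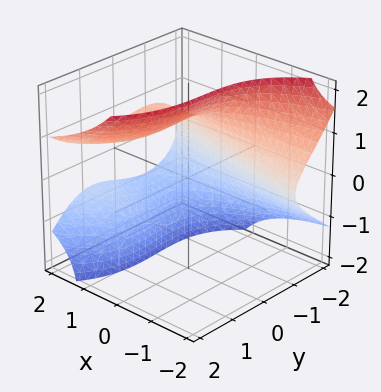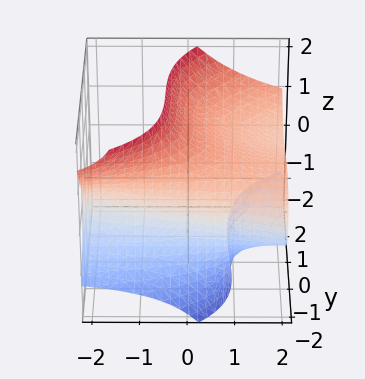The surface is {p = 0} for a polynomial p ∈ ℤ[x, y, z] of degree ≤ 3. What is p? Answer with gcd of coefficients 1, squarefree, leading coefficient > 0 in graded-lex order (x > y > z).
3*x*z^2 - y^3 + z^3 + x*y - 3

(a) Degree: no degree-2 surface has this shape, so deg p = 3.
(b) Against the integer gridlines: no x-intercept at any integer in the box.
(c) The integer polynomial consistent with all of this is the stated p.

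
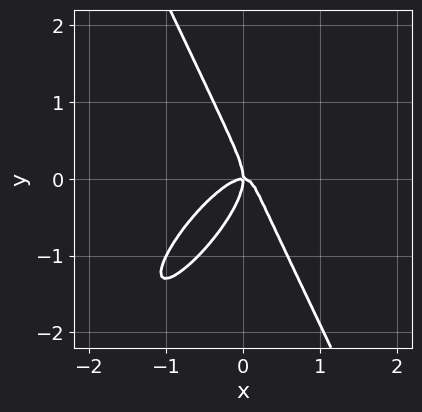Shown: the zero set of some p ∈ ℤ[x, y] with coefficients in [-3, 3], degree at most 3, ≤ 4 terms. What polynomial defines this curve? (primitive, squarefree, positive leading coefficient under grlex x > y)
3*x^3 - 3*x^2*y + y^3 + x*y

(a) The degree is 3 — no degree-2 curve has this shape.
(b) From the visible intercepts: it meets the y-axis at y = 0 (among the integer gridlines); one x-axis crossing is at x = 0.
(c) Solving for integer coefficients yields p as stated.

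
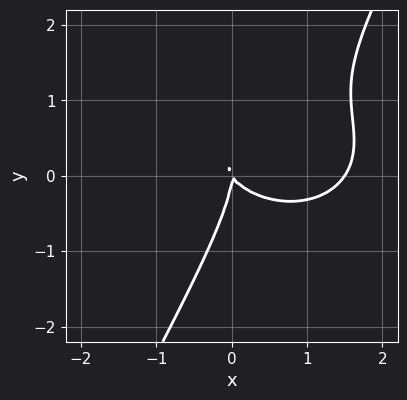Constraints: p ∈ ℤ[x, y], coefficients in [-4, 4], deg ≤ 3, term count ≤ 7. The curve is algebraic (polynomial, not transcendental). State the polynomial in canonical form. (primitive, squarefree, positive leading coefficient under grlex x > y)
(a) deg p = 3. No degree-2 curve has this shape.
(b) From the visible intercepts: it meets the x-axis at x = 0 (among the integer gridlines); it meets the y-axis at y = 0 (among the integer gridlines).
(c) Together with the visible shape, these determine p as stated.

2*x^3 + 3*x*y^2 - 2*y^3 - 3*x^2 - 2*x*y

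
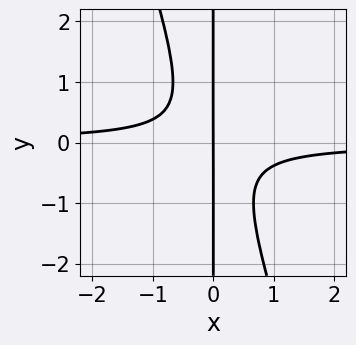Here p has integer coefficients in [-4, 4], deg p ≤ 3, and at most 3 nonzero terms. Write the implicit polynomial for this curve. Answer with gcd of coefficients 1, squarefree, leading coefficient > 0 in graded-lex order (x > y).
1. deg p = 3.
2. From the visible intercepts: every point of the y-axis in the box is on the curve; one x-axis crossing is at x = 0.
3. These observations pin down the coefficients.

3*x^2*y + x*y^2 + x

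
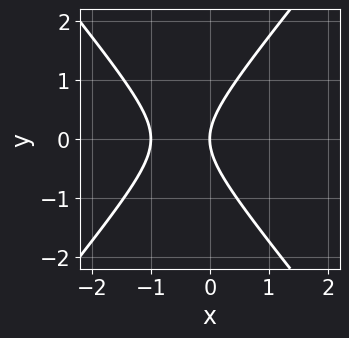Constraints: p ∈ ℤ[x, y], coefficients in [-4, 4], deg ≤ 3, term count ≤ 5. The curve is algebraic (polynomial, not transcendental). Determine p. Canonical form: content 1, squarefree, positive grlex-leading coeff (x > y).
1. Degree: the shape is more complex than any degree-1 curve, so deg p = 2.
2. Symmetries: it's symmetric under y → −y, forcing even powers of y.
3. From the visible intercepts: among the integer gridlines, it crosses the x-axis at x ∈ {-1, 0}; it meets the y-axis at y = 0 (among the integer gridlines).
4. Together with the visible shape, these determine p as stated.

3*x^2 - 2*y^2 + 3*x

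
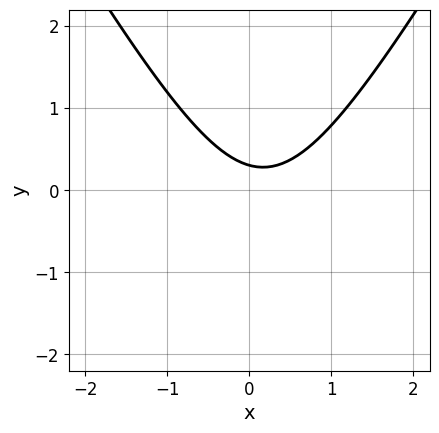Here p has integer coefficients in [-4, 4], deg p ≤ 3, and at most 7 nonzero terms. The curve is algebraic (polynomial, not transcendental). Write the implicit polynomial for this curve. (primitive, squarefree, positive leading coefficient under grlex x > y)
3*x^2 - y^2 - x - 3*y + 1

First, degree: a generic line meets the curve in up to 2 points, so deg p = 2.
Then, observable constraints: it misses every integer gridline on the x-axis.
Finally, fitting integer coefficients to these (and the overall shape) gives p.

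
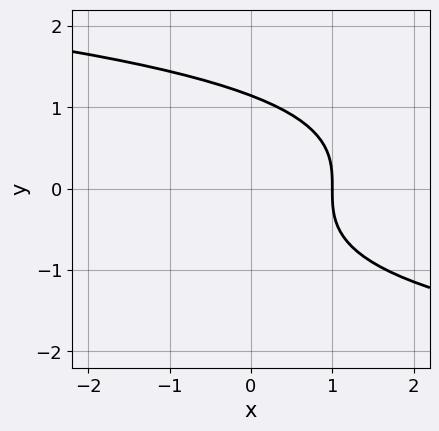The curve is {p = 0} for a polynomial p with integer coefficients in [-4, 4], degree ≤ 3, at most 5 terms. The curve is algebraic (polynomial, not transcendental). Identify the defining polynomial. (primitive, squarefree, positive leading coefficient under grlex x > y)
2*y^3 + 3*x - 3

1. deg p = 3. The shape is more complex than any degree-2 curve.
2. Checking where it meets the axes: it meets the x-axis at x = 1 (among the integer gridlines).
3. The integer polynomial consistent with all of this is the stated p.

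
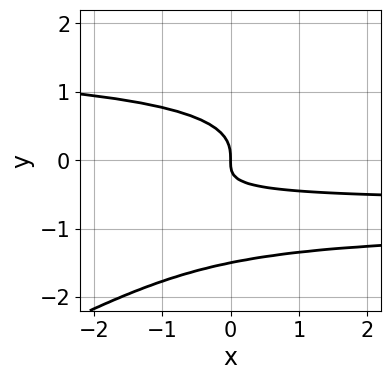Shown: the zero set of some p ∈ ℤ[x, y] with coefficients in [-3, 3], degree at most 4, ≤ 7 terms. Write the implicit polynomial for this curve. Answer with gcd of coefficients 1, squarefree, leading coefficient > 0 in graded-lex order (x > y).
x*y^3 - 2*y^4 - 3*y^3 - 2*x*y - x

Degree: no degree-3 curve has this shape, so deg p = 4.
Reading off the gridlines: it crosses the x-axis at the gridline x = 0; it crosses the y-axis at the gridline y = 0.
Together with the visible shape, these determine p as stated.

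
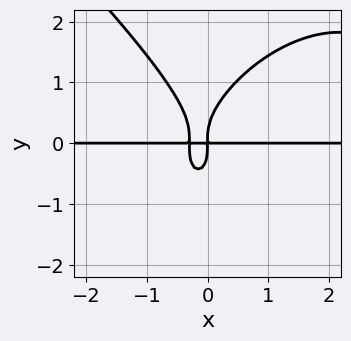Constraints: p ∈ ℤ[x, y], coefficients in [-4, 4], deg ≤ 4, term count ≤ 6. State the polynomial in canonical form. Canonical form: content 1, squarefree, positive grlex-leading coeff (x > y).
deg p = 4. No degree-3 curve has this shape.
From the axis intercepts and sections: every point of the x-axis in the box is on the curve.
These observations pin down the coefficients.

x^3*y + y^4 - 3*x^2*y - x*y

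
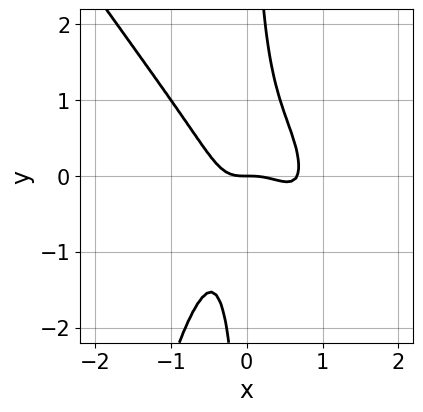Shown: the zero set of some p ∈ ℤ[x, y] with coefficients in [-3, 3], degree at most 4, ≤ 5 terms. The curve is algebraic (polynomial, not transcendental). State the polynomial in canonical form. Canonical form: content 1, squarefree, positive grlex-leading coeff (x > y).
1. deg p = 4. The shape is more complex than any degree-3 curve.
2. Against the integer gridlines: it crosses the y-axis at the gridline y = 0; it crosses the x-axis at the gridline x = 0.
3. Putting this together gives p.

3*x^4 + 2*x^3*y - 2*x^3 + 2*x*y^2 - y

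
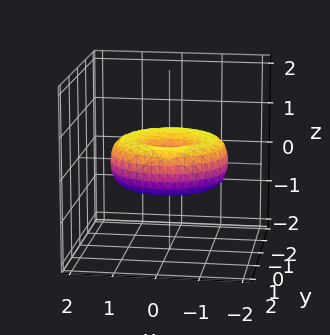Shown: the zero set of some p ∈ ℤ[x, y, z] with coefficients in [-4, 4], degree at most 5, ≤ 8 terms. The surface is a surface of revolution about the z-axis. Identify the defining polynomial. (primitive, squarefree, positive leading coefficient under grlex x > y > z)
(a) deg p = 4. The shape is more complex than any degree-3 surface.
(b) Symmetries: rotational symmetry about the z-axis ⇒ p depends on x, y only through x² + y².
(c) Observable constraints: it meets the y-axis at y = 0 (among the integer gridlines); a circular section at z = 0 has radius between 1 and 2; it crosses the z-axis at the gridline z = 0.
(d) Solving for integer coefficients yields p as stated.

x^4 + 2*x^2*y^2 + y^4 - 2*x^2 - 2*y^2 + 3*z^2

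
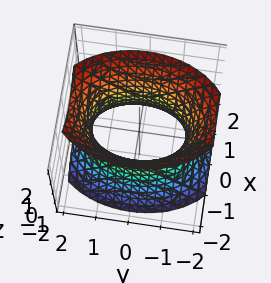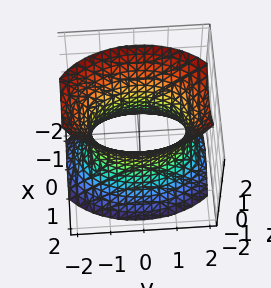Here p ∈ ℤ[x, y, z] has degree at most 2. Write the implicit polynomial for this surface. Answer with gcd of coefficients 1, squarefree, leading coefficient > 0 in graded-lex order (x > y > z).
2*x^2 + y^2 - z^2 - 2

(a) The degree is 2 — an hourglass — one-sheet hyperboloid; a quadric.
(b) Symmetries: the y ↦ −y reflection is a symmetry, so y appears only in even powers; the z ↦ −z reflection is a symmetry, so z appears only in even powers; it's symmetric under x → −x, forcing even powers of x.
(c) Checking where it meets the axes: the surface avoids every integer z-axis point in the box; among the integer gridlines, it crosses the x-axis at x ∈ {-1, 1}.
(d) Matching integer coefficients to the picture gives p.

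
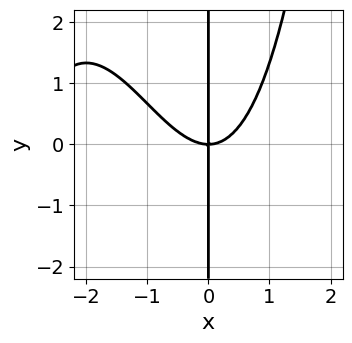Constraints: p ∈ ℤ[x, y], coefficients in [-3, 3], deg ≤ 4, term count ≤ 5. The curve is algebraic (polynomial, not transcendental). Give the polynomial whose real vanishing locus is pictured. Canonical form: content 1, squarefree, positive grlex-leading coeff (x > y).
(a) Degree: a generic line meets the curve in up to 4 points, so deg p = 4.
(b) From the axis intercepts and sections: every point of the y-axis in the box is on the curve; it crosses the x-axis at the gridline x = 0.
(c) Together with the visible shape, these determine p as stated.

x^4 + 3*x^3 - 3*x*y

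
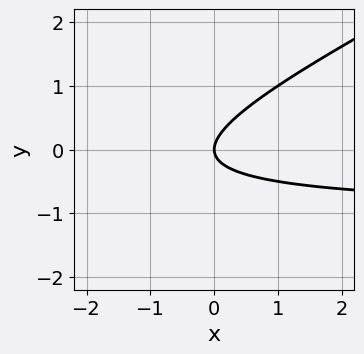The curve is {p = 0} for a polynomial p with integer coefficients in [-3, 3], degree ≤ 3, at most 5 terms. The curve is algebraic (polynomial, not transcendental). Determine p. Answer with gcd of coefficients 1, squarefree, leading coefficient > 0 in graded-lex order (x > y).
x*y - 2*y^2 + x

1. deg p = 2. The shape is more complex than any degree-1 curve.
2. Against the integer gridlines: it meets the x-axis at x = 0 (among the integer gridlines); it meets the y-axis at y = 0 (among the integer gridlines).
3. The integer polynomial consistent with all of this is the stated p.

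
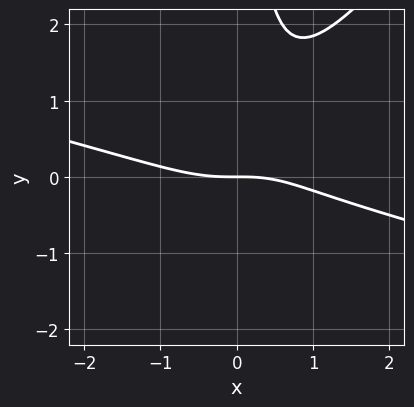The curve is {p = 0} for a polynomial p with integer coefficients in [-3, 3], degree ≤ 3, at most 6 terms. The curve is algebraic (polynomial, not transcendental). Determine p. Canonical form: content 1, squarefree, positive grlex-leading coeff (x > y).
First, deg p = 3. A generic line meets the curve in up to 3 points.
Next, from the visible intercepts: it crosses the x-axis at the gridline x = 0; it meets the y-axis at y = 0 (among the integer gridlines).
Finally, together with the visible shape, these determine p as stated.

x^3 + 3*x^2*y - 3*x*y^2 - x*y + 3*y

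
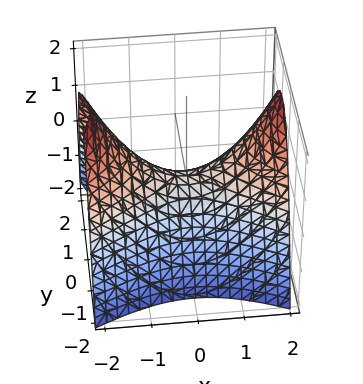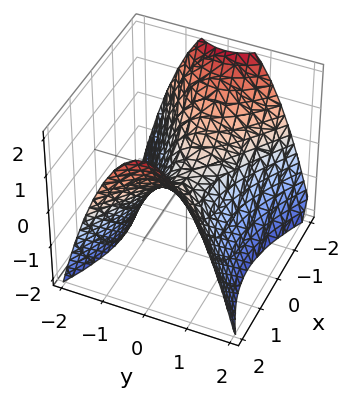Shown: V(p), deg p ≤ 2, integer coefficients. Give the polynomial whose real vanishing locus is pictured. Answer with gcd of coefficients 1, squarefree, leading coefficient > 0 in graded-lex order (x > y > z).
x^2 - 2*y^2 - 2*z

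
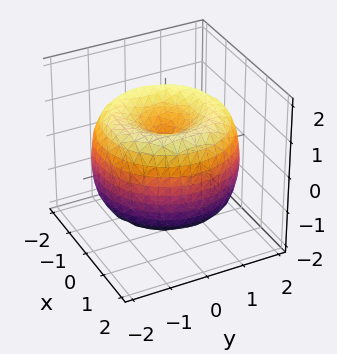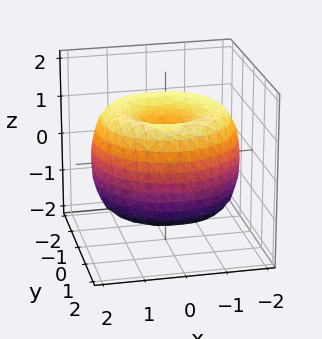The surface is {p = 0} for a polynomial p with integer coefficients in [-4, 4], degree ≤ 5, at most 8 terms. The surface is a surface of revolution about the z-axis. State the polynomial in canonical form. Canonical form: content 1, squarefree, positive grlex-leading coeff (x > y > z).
x^4 + 2*x^2*y^2 + y^4 - 3*x^2 - 3*y^2 + 2*z^2 - 1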